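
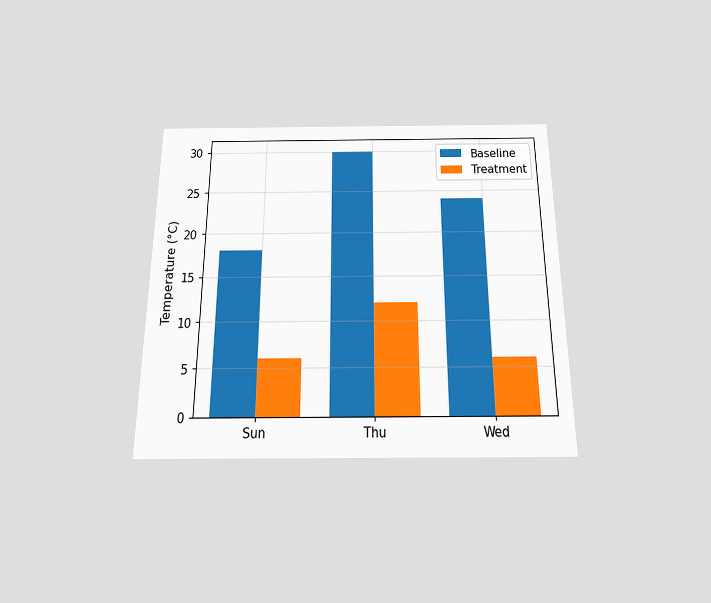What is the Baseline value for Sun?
The chart is viewed slightly from below. The Baseline bar at Sun reaches 18°C on the y-axis.

18°C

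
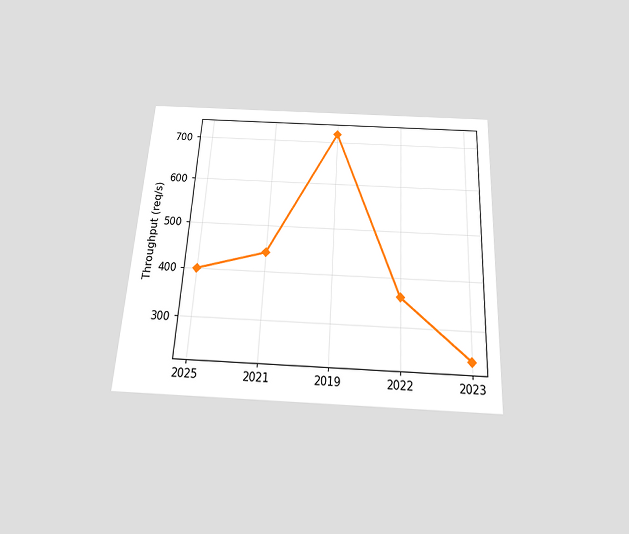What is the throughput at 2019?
The chart is tilted about 3° clockwise and viewed slightly from below. At 2019, the line is at 720req/s.

720req/s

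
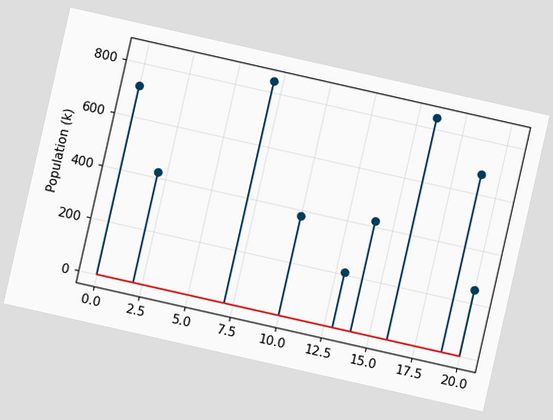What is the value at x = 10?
378k

The chart is tilted about 13° clockwise. The stem at x=10 reaches 378k.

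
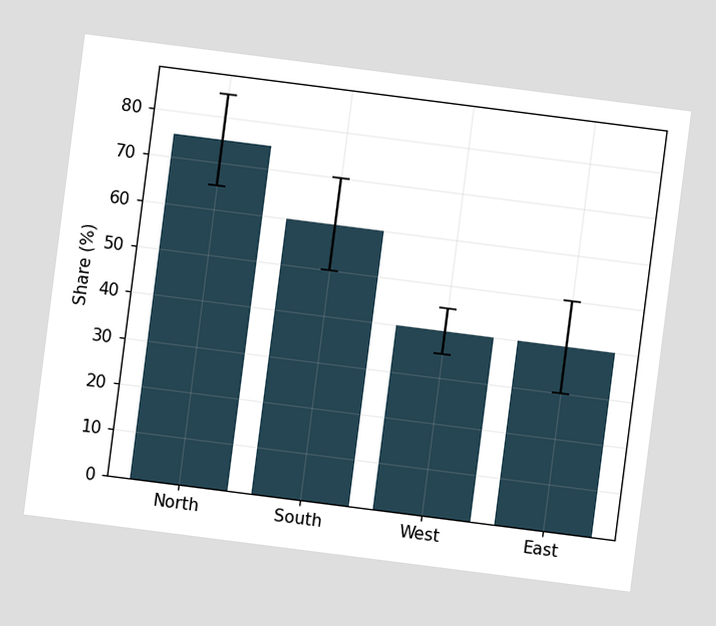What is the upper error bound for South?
70%

The chart is tilted about 7° clockwise. The South bar's upper whisker reaches 70%.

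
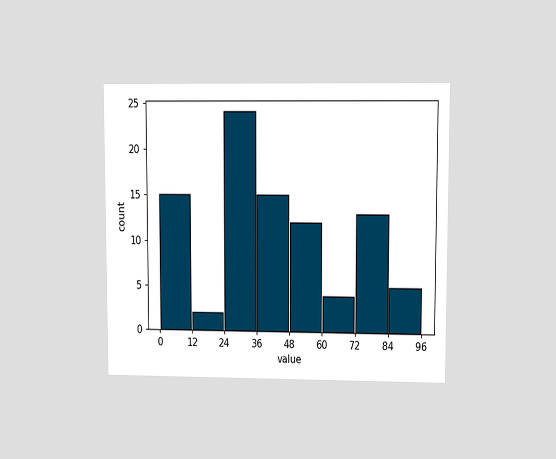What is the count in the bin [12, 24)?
2

The chart is viewed at a slight angle. The [12, 24) bin has height 2.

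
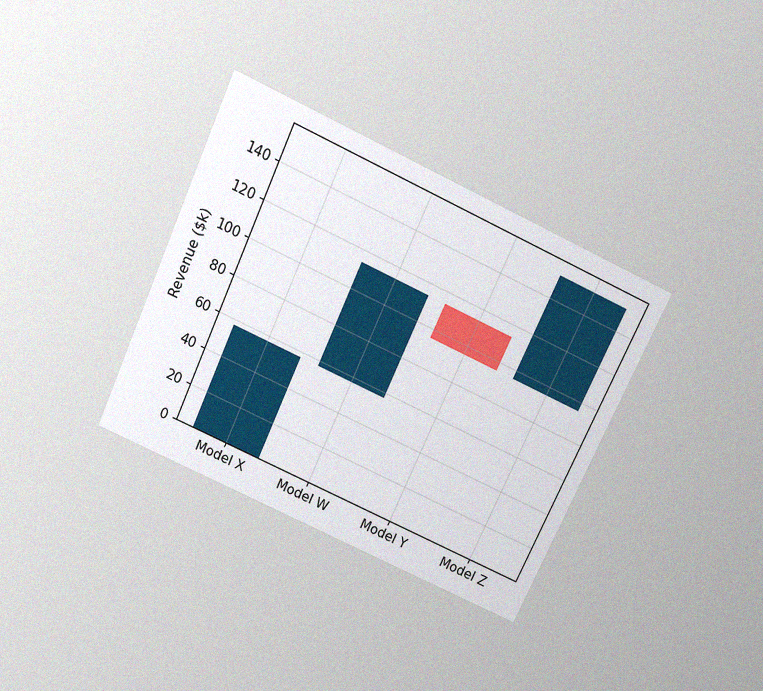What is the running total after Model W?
$114k

The chart is tilted about 25° clockwise and viewed slightly from above, with some photo noise. After Model W the running total reaches $114k.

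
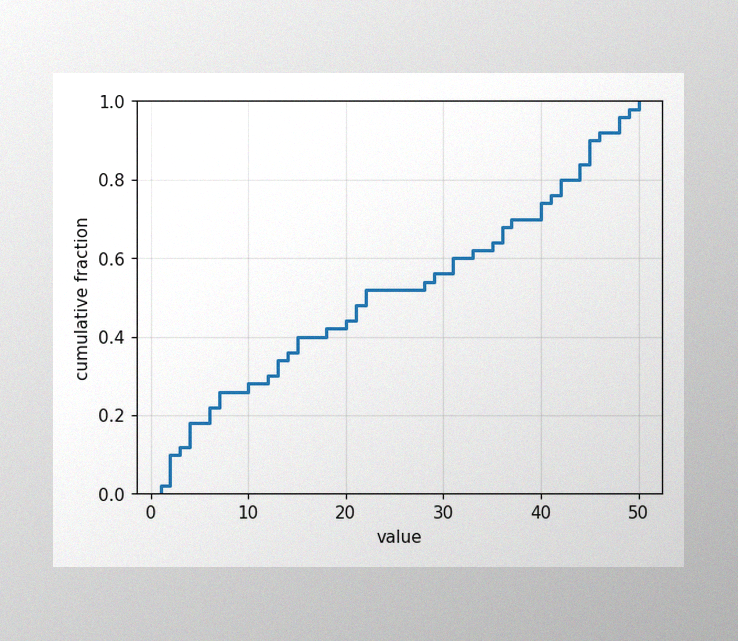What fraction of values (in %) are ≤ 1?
The image has some photo noise and uneven lighting. At x=1 the ECDF step is at 2%.

2%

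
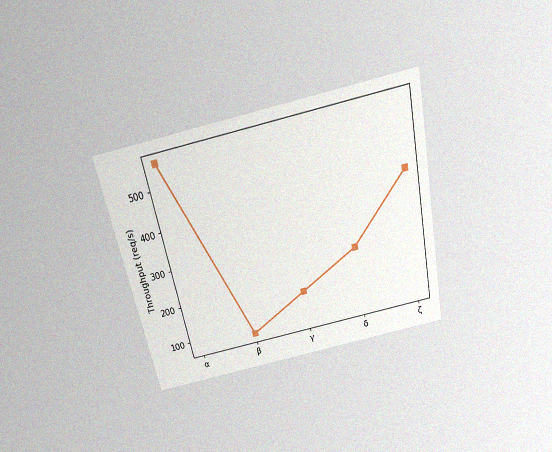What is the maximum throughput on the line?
560req/s

The chart is tilted about 12° counter-clockwise and viewed slightly from above, with some photo noise. The highest point is at α, and reading across to the y-axis gives 560req/s.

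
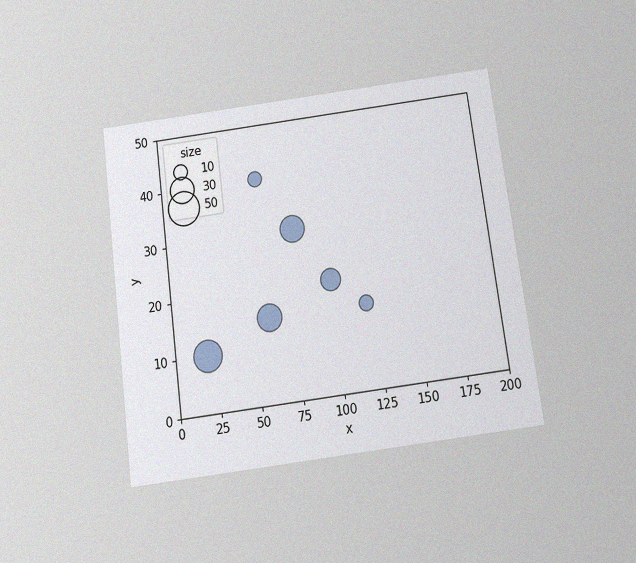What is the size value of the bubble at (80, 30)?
30

The chart is tilted about 8° counter-clockwise and viewed slightly from below, with some photo noise. Matching the bubble at (80, 30) against the size legend gives 30.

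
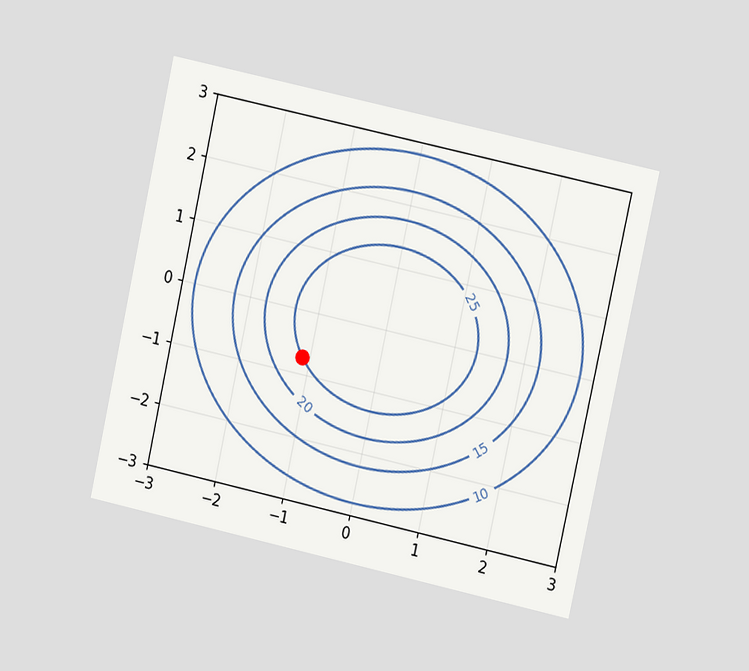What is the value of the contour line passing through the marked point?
25

The chart is tilted about 12° clockwise and viewed at a slight angle. The marked point sits on the contour labelled 25.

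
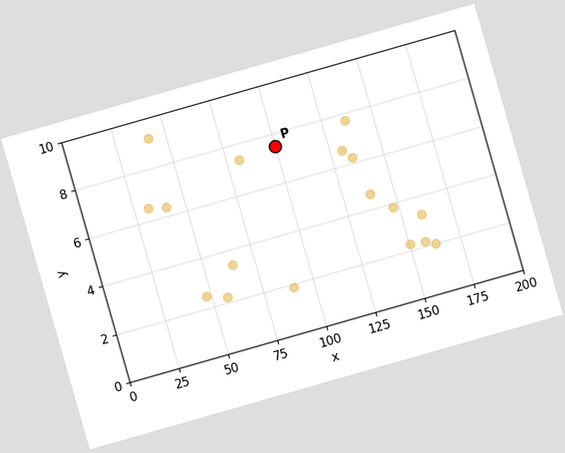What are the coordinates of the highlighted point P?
The chart is tilted about 16° counter-clockwise. Following the gridlines from P to each axis, P sits at (100, 7.5).

(100, 7.5)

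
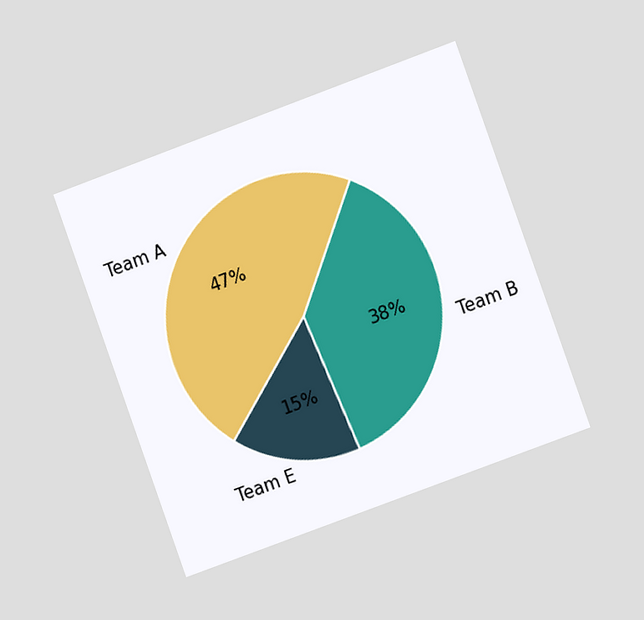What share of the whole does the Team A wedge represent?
The chart is tilted about 20° counter-clockwise and viewed at a slight angle. The Team A slice takes up 47% of the pie.

47%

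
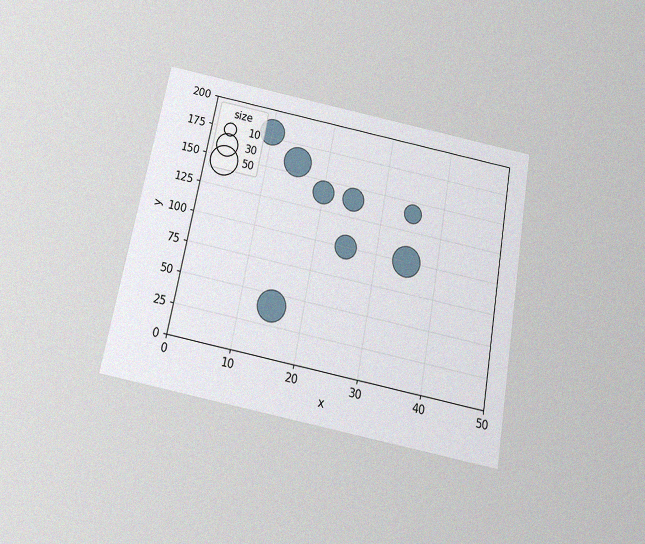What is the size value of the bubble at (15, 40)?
50

The chart is tilted about 10° clockwise and viewed slightly from below, with some photo noise. Matching the bubble at (15, 40) against the size legend gives 50.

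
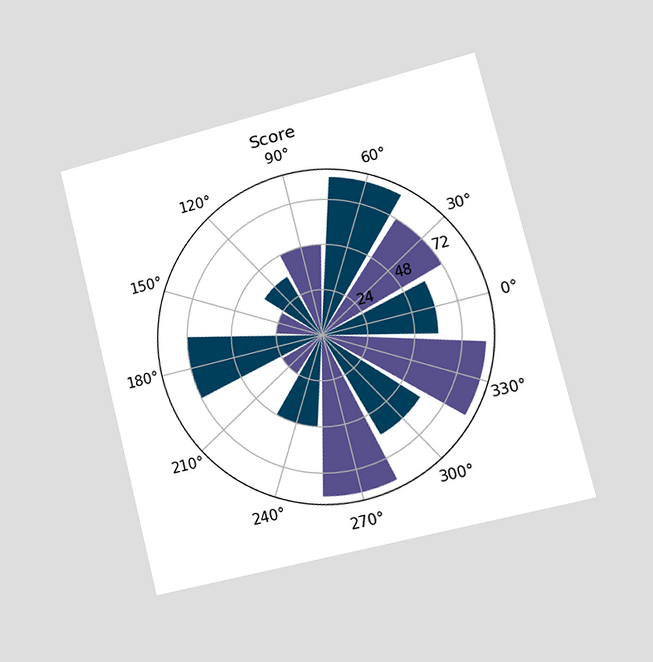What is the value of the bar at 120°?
36

The chart is tilted about 14° counter-clockwise and viewed slightly from the right. The bar at 120° reaches 36 on the radial axis.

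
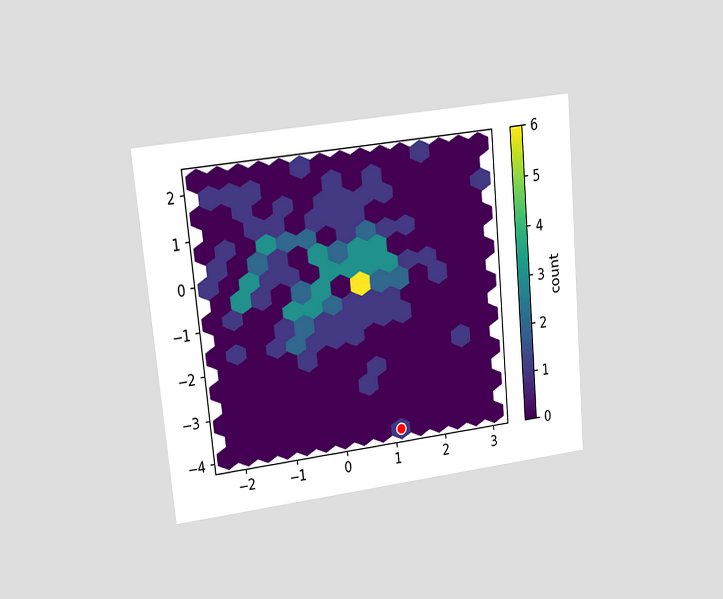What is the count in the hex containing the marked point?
1

The chart is tilted about 6° counter-clockwise and viewed at a slight angle. The marked hex reads 1 on the colorbar.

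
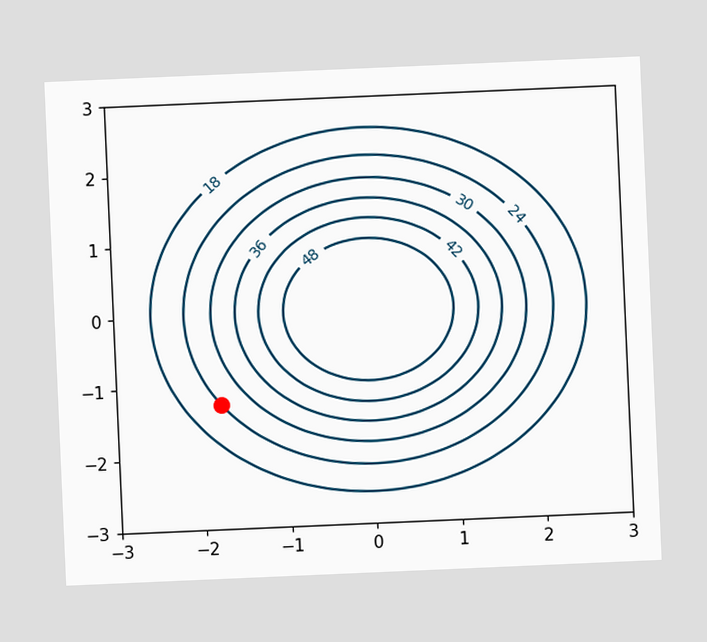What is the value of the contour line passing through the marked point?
The chart is tilted about 2° counter-clockwise. The marked point sits on the contour labelled 24.

24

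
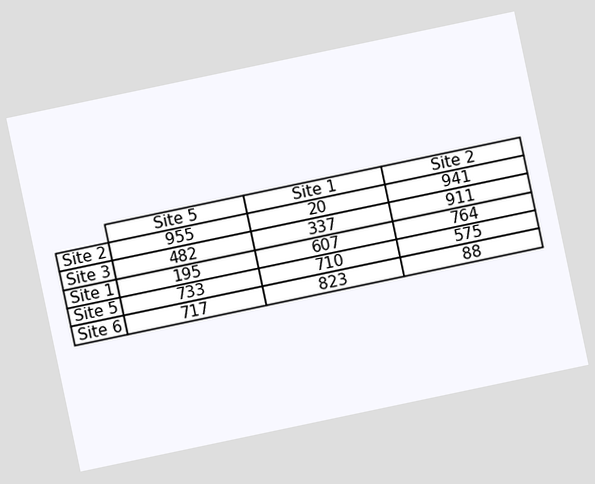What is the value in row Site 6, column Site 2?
88

The chart is tilted about 12° counter-clockwise. The (Site 6, Site 2) cell reads 88.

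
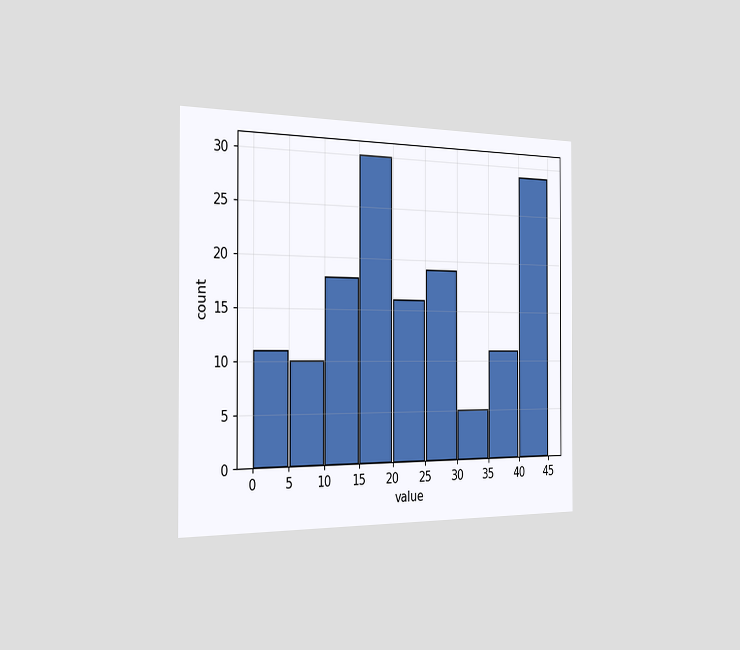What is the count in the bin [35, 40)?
11

The chart is viewed slightly from the left. The [35, 40) bin has height 11.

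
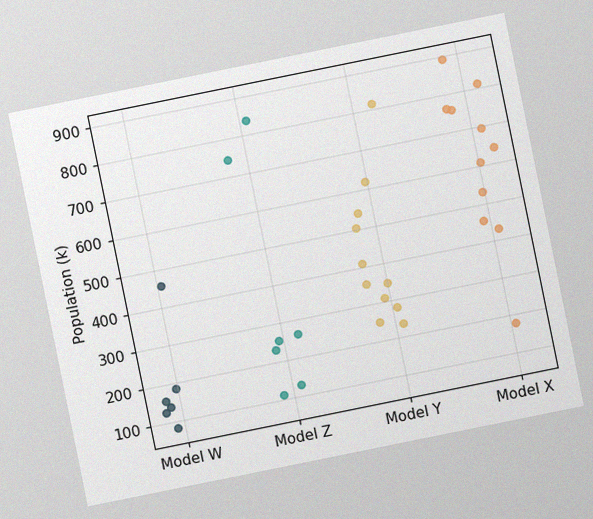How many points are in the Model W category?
The chart is tilted about 11° counter-clockwise, with some photo noise. Counting the markers in the Model W column gives 6.

6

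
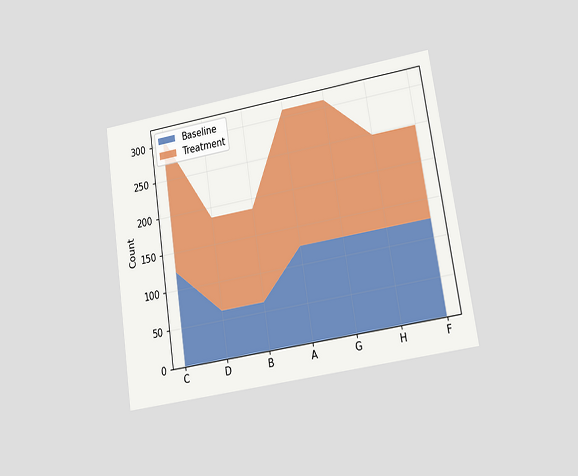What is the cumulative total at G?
310

The chart is tilted about 9° counter-clockwise and viewed at a slight angle. The stacked total at G reaches 310.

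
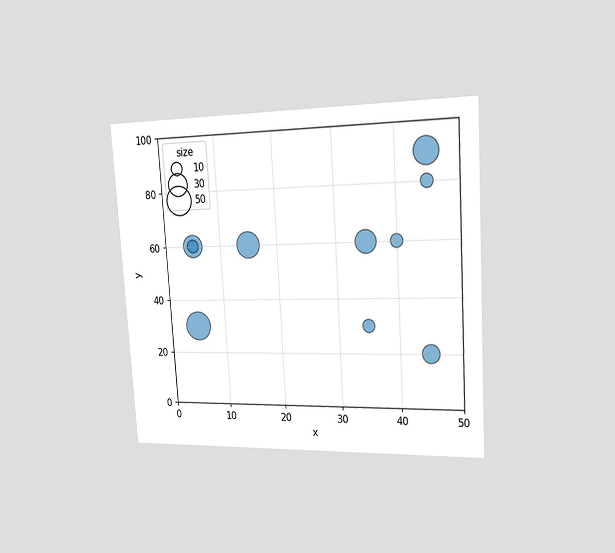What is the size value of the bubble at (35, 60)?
30

The chart is tilted about 4° counter-clockwise and viewed slightly from the right. Matching the bubble at (35, 60) against the size legend gives 30.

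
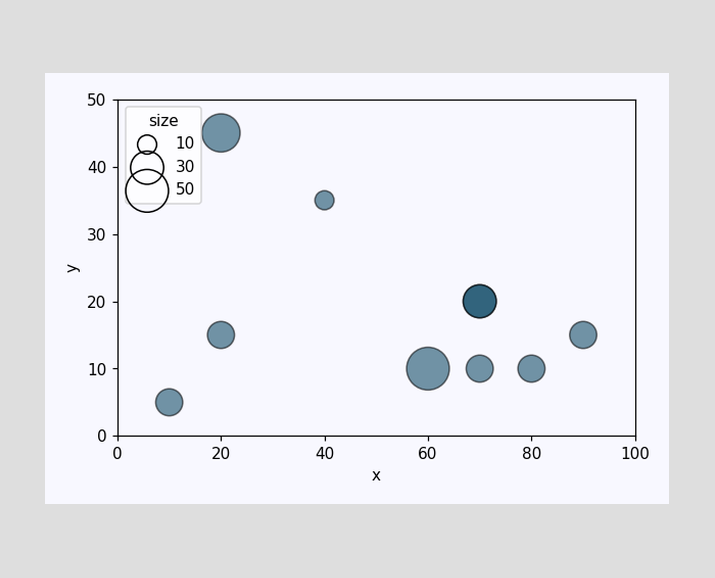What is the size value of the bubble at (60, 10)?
50

Matching the bubble at (60, 10) against the size legend gives 50.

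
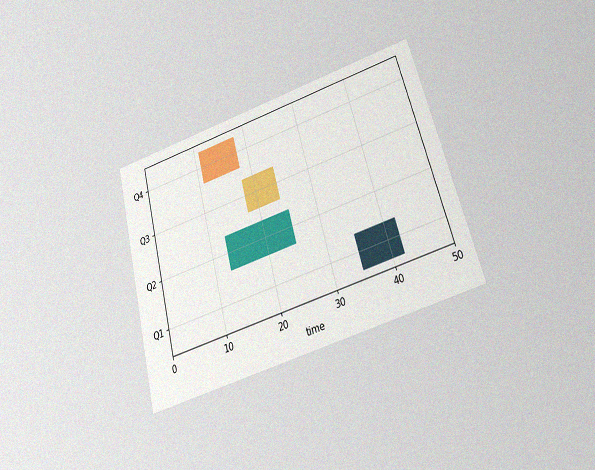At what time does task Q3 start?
18

The chart is tilted about 16° counter-clockwise and viewed at a slight angle, with some photo noise. The Q3 bar begins at t=18.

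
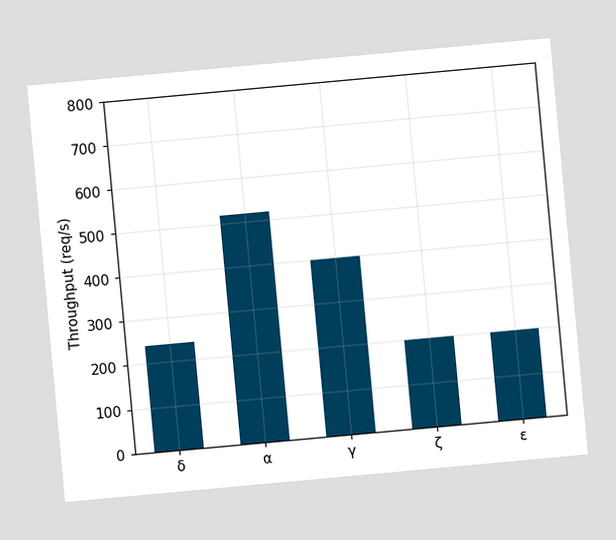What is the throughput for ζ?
200req/s

The chart is tilted about 5° counter-clockwise. Reading along the chart's y-axis, the ζ bar reaches 200req/s.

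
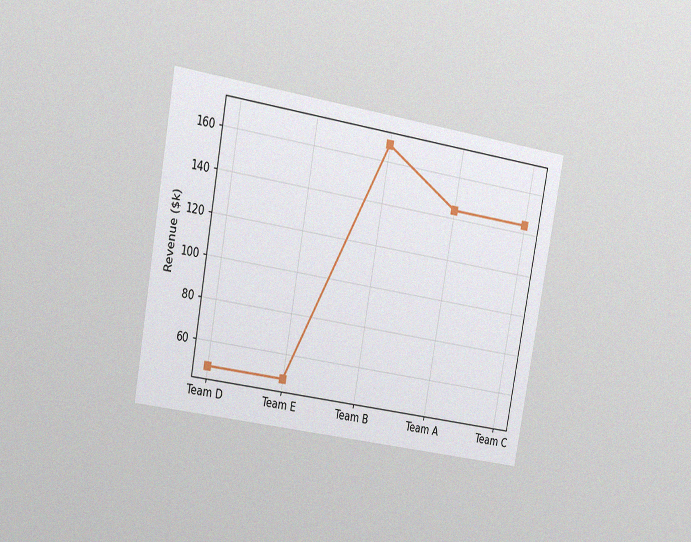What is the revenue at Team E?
The chart is tilted about 10° clockwise and viewed slightly from the left, with some photo noise. At Team E, the line is at $48k.

$48k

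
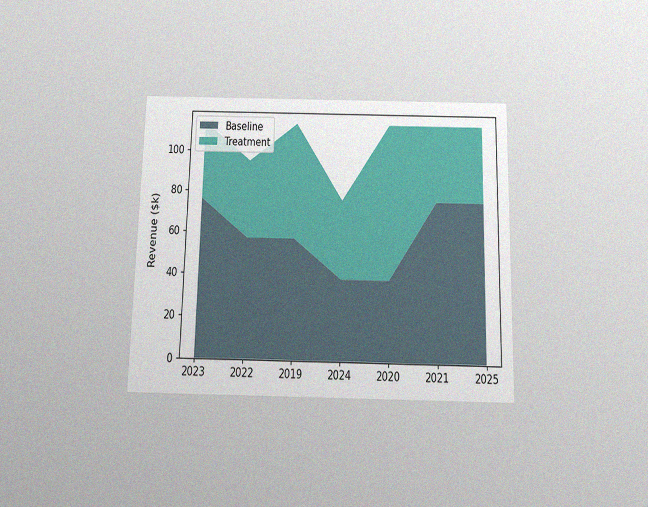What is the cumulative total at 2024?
The chart is viewed slightly from below, with some photo noise. The stacked total at 2024 reaches $76k.

$76k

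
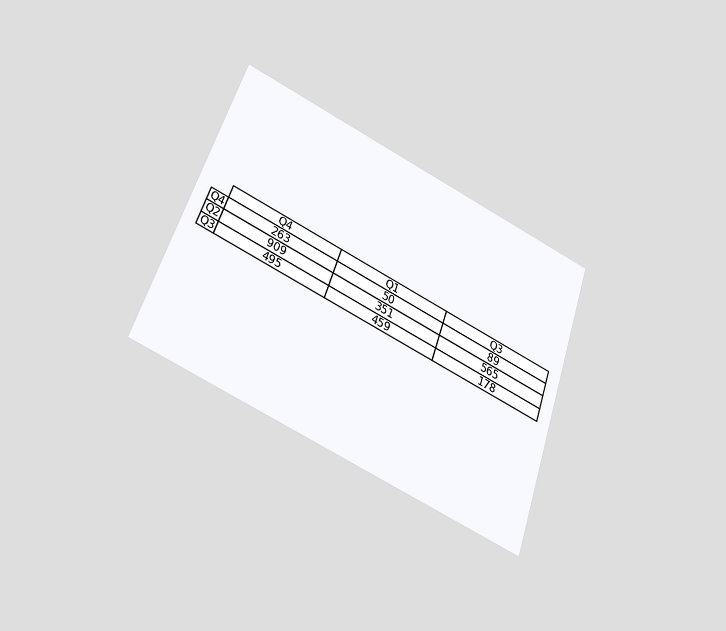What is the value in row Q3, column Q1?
The chart is tilted about 19° clockwise and viewed slightly from below. The (Q3, Q1) cell reads 459.

459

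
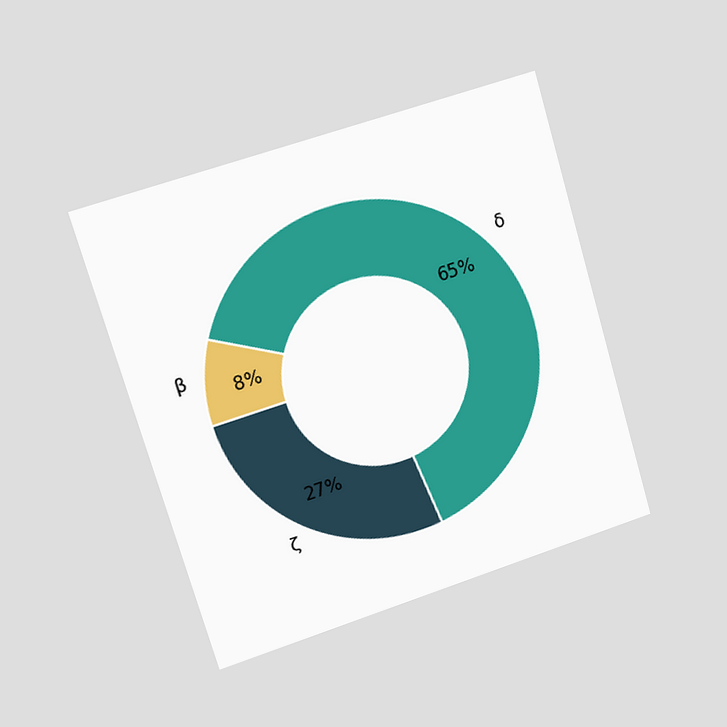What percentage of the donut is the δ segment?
The chart is tilted about 16° counter-clockwise and viewed slightly from the left. The δ segment takes up 65% of the ring.

65%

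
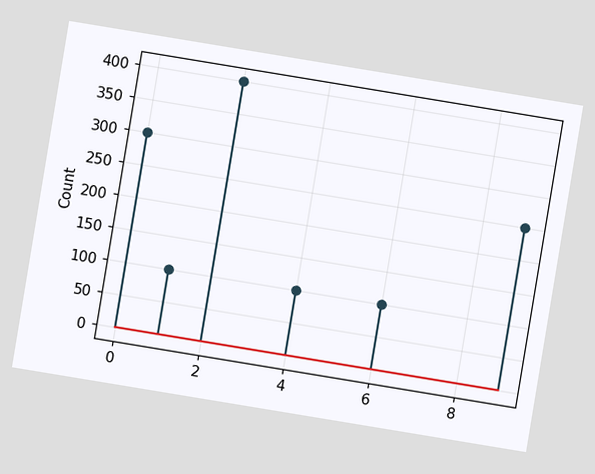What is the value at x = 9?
250

The chart is tilted about 9° clockwise. The stem at x=9 reaches 250.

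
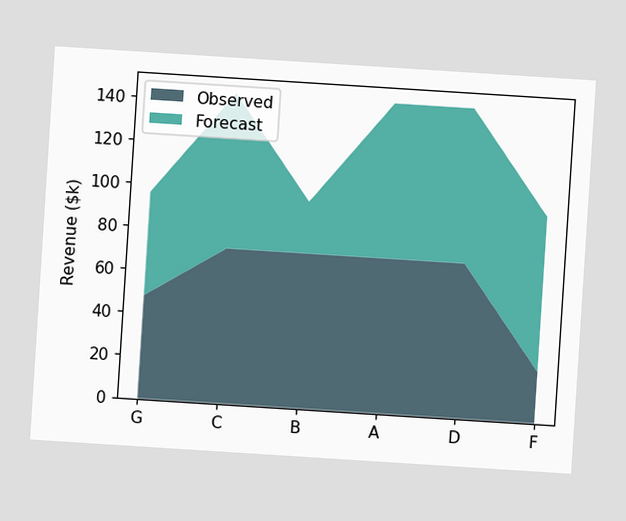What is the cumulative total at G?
$96k

The chart is tilted about 4° clockwise. The stacked total at G reaches $96k.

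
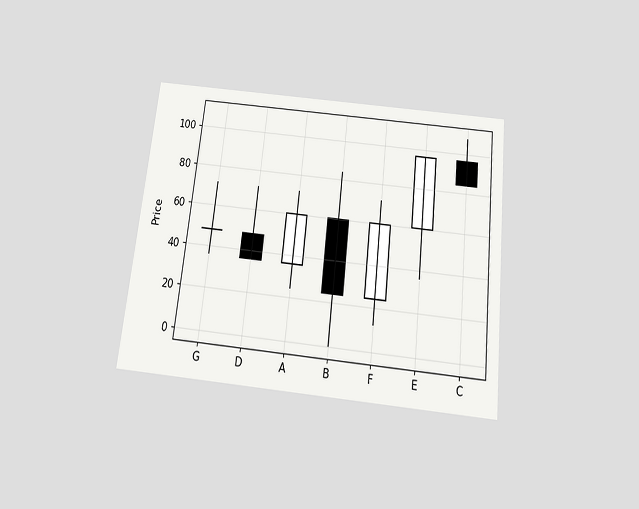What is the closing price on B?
24

The chart is tilted about 6° clockwise and viewed slightly from below. The B candle closes at 24.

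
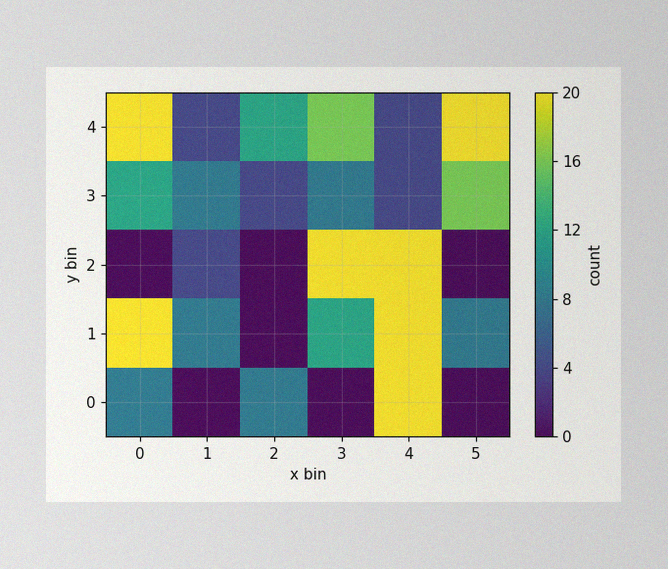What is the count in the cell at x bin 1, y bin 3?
8

The image has some photo noise and uneven lighting. Matching the cell (1, 3) against the colorbar gives 8.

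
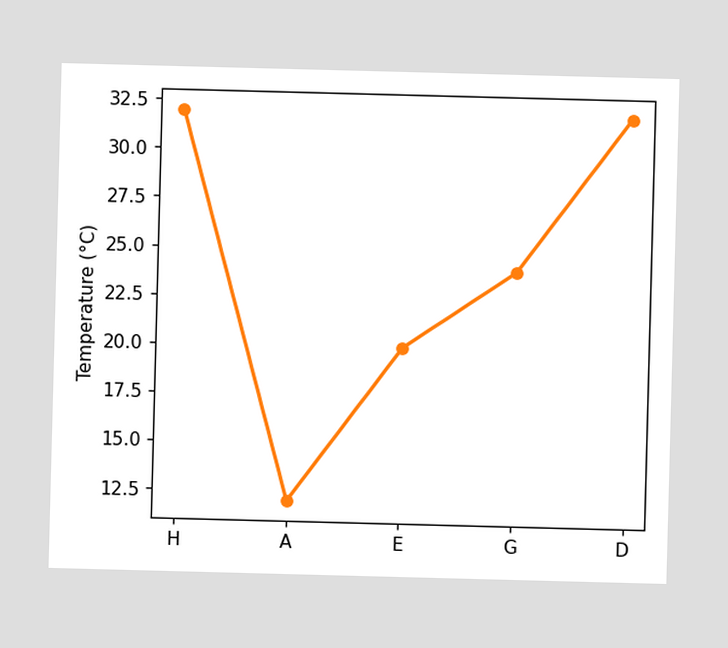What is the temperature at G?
24°C

At G, the line is at 24°C.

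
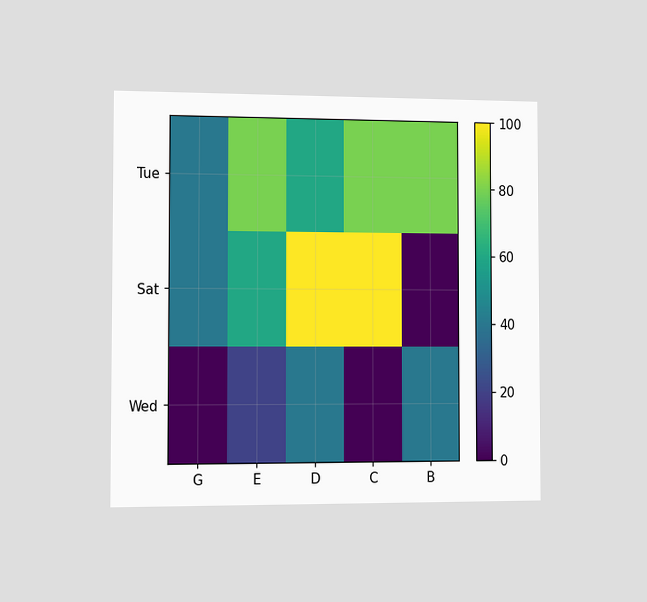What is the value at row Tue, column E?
80

The chart is viewed slightly from the left. Matching cell (Tue, E) against the colorbar gives 80.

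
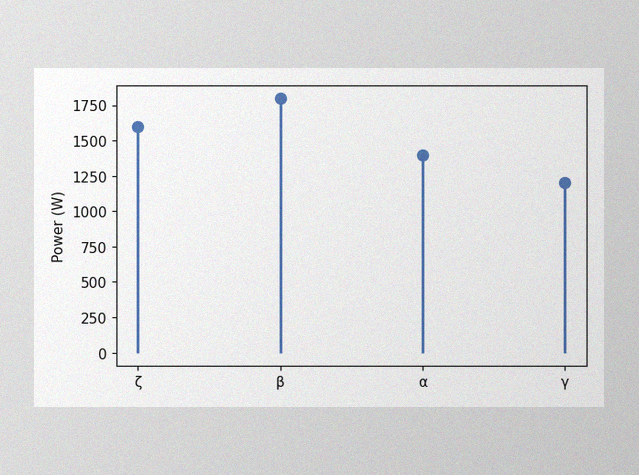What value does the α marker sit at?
1400W

The image has some photo noise and uneven lighting. The α marker sits at 1400W.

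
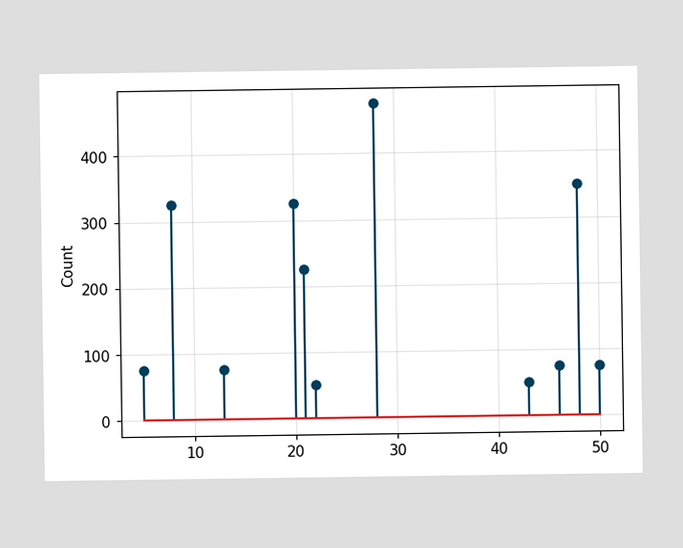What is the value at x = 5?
75

The stem at x=5 reaches 75.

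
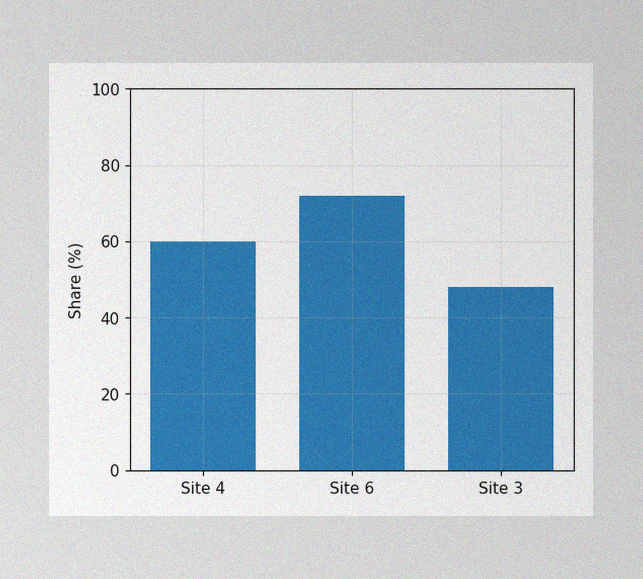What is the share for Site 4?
60%

The image has some photo noise and uneven lighting. Reading along the chart's y-axis, the Site 4 bar reaches 60%.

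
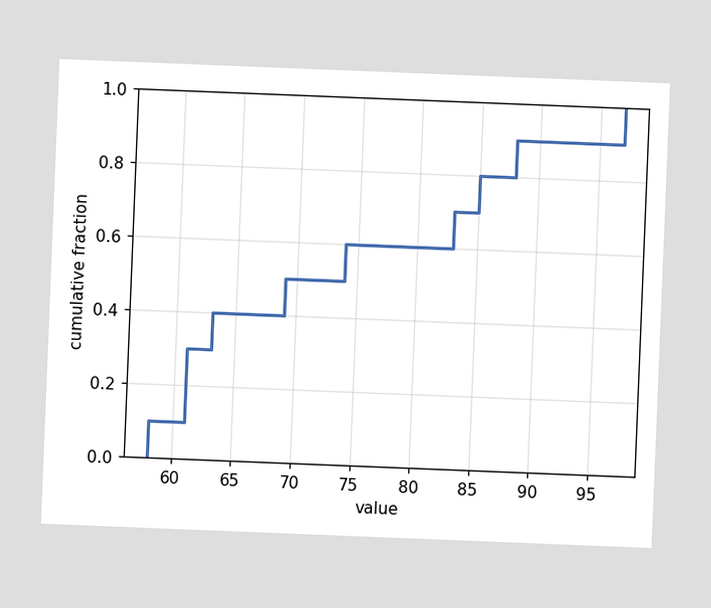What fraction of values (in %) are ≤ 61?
The chart is tilted about 2° clockwise. At x=61 the ECDF step is at 30%.

30%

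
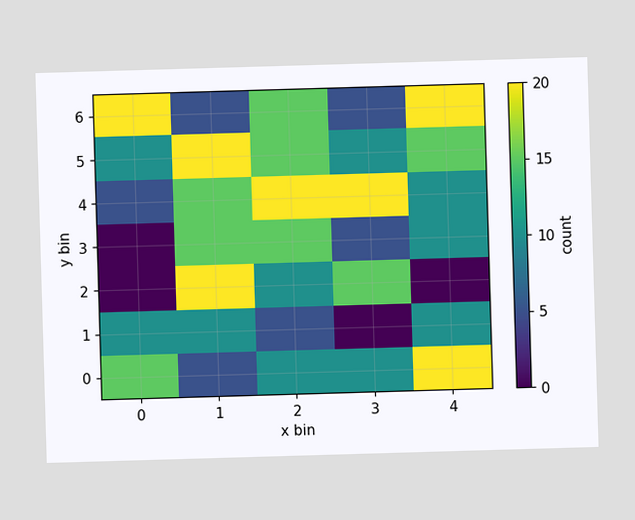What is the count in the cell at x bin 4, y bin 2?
0

Matching the cell (4, 2) against the colorbar gives 0.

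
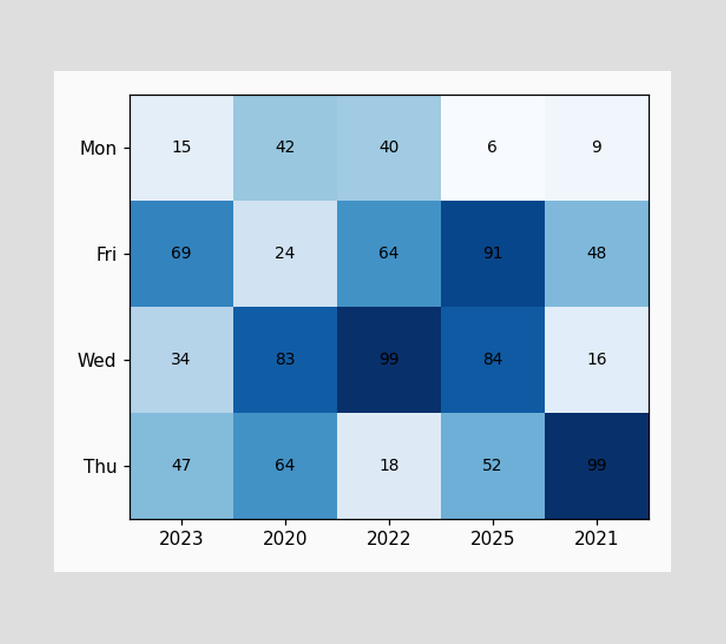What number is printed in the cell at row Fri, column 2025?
91

The (Fri, 2025) cell reads 91.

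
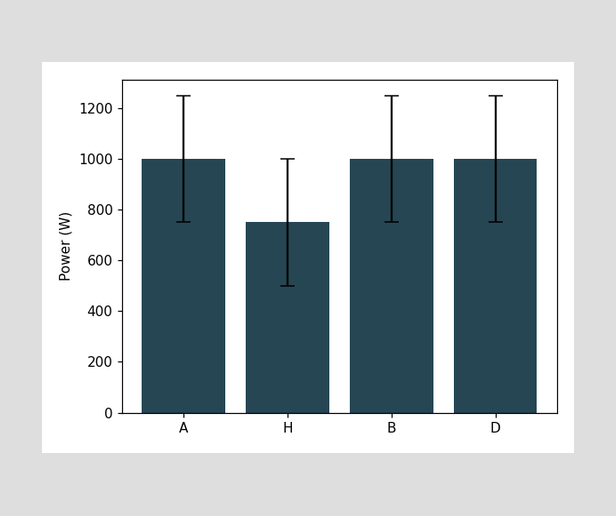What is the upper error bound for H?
The H bar's upper whisker reaches 1000W.

1000W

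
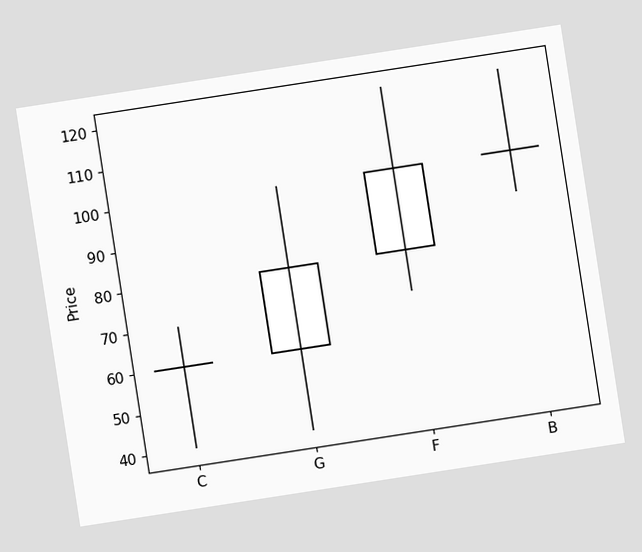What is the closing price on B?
100

The chart is tilted about 9° counter-clockwise. The B candle closes at 100.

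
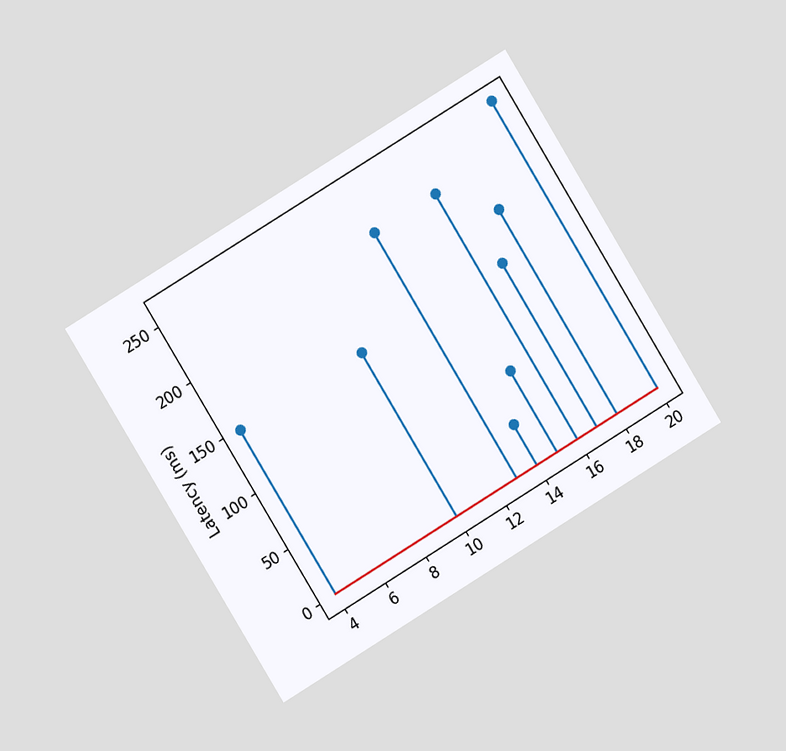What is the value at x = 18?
The chart is tilted about 31° counter-clockwise and viewed at a slight angle. The stem at x=18 reaches 185ms.

185ms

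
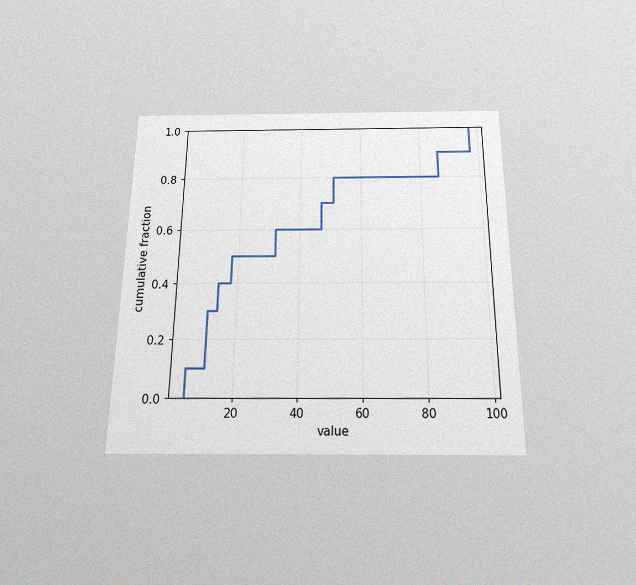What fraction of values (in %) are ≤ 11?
30%

The chart is viewed slightly from below, with some photo noise. At x=11 the ECDF step is at 30%.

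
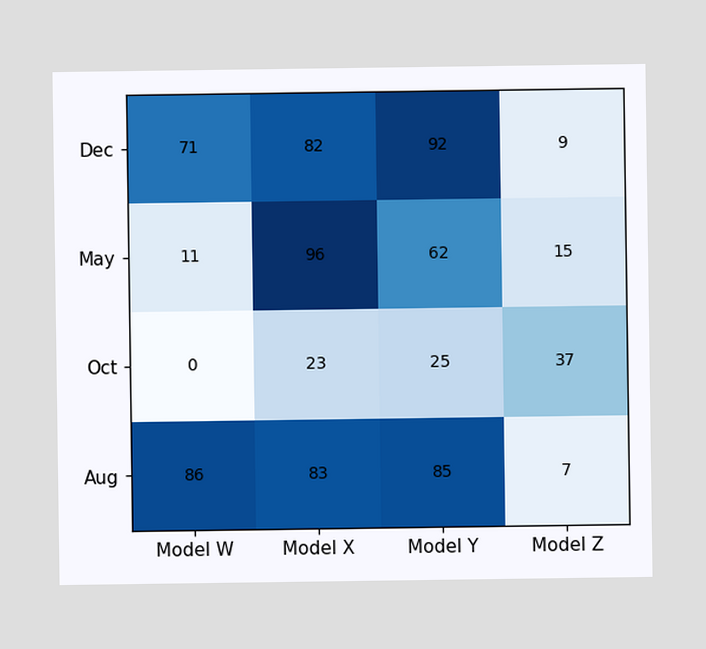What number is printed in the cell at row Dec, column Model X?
82

The (Dec, Model X) cell reads 82.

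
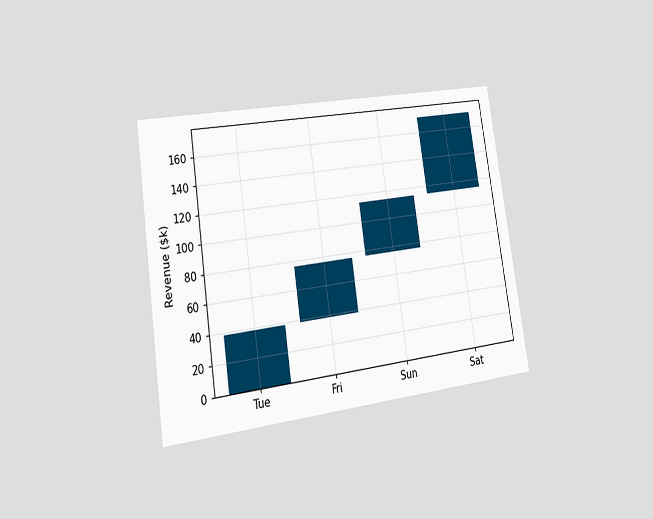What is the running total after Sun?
$114k

The chart is tilted about 8° counter-clockwise and viewed at a slight angle. After Sun the running total reaches $114k.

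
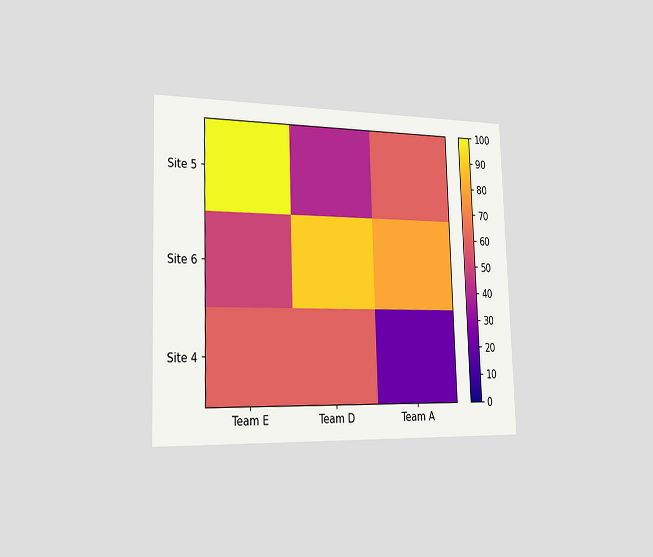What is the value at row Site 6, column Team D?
The chart is viewed slightly from the left. Matching cell (Site 6, Team D) against the colorbar gives 90.

90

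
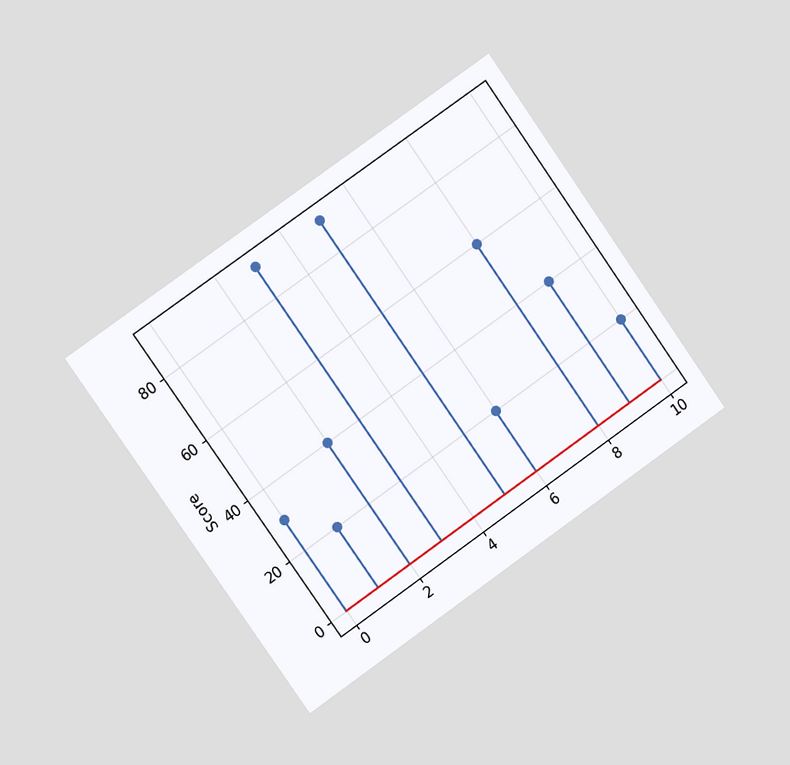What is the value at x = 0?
The chart is tilted about 35° counter-clockwise and viewed slightly from the left. The stem at x=0 reaches 30.

30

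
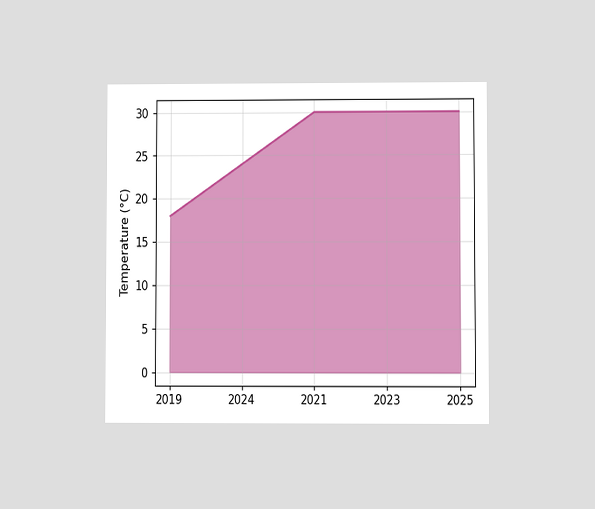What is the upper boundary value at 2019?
18°C

The chart is viewed at a slight angle. At 2019 the upper boundary is at 18°C.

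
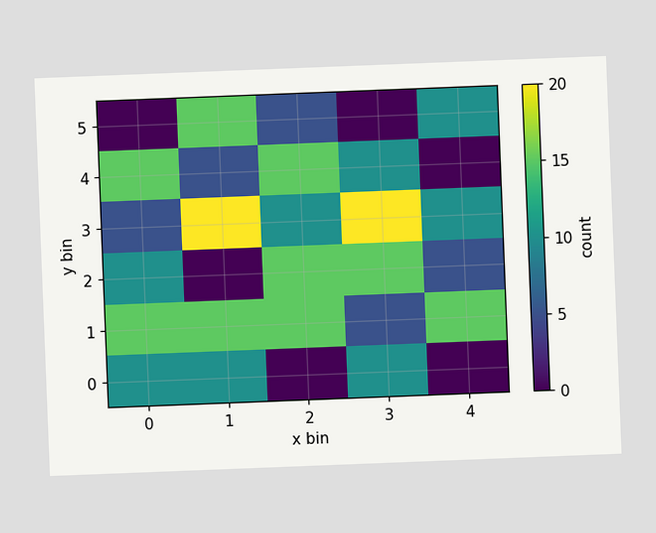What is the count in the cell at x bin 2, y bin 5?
The chart is tilted about 2° counter-clockwise. Matching the cell (2, 5) against the colorbar gives 5.

5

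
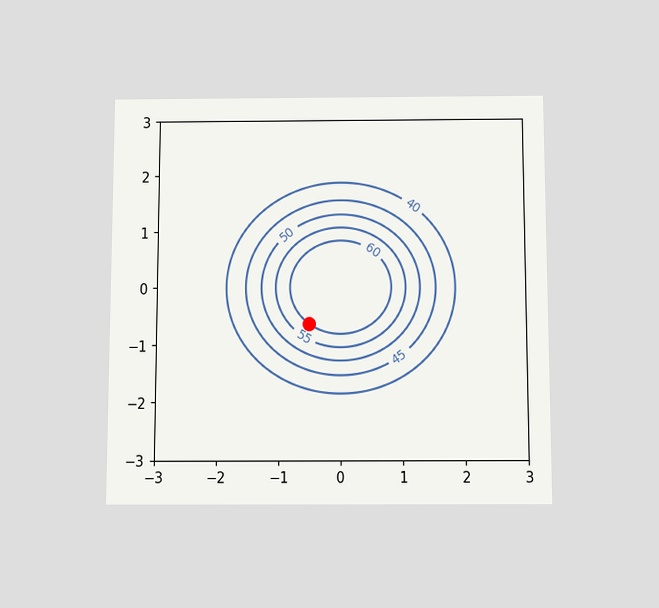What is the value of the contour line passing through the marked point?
The chart is viewed slightly from below. The marked point sits on the contour labelled 60.

60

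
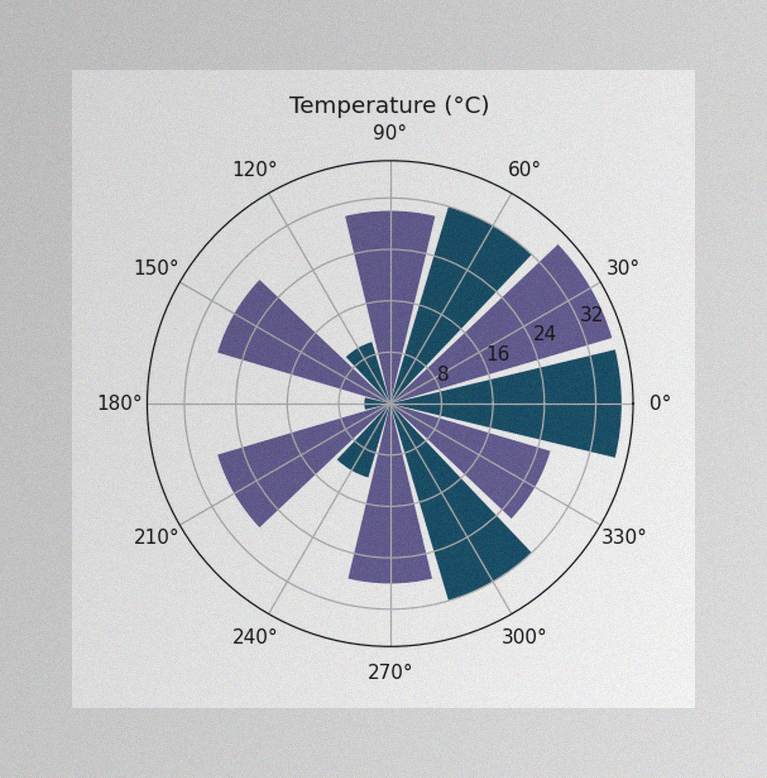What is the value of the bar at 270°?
The image has some photo noise and uneven lighting. The bar at 270° reaches 28°C on the radial axis.

28°C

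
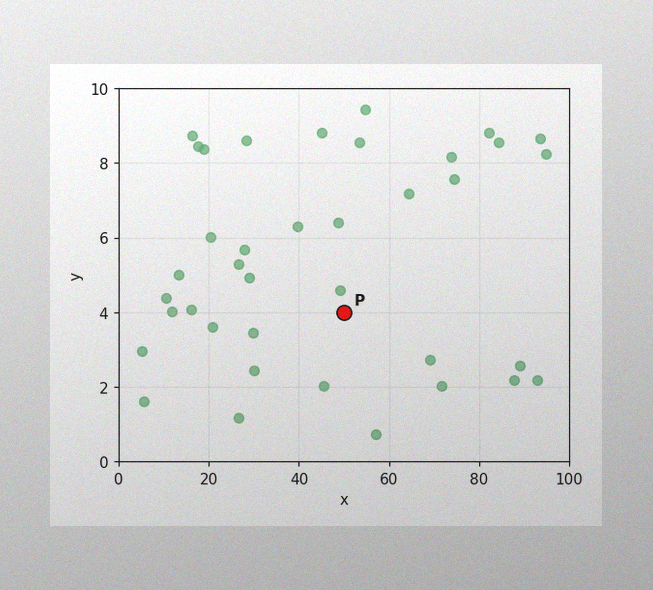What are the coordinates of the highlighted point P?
The image has some photo noise and uneven lighting. Following the gridlines from P to each axis, P sits at (50, 4).

(50, 4)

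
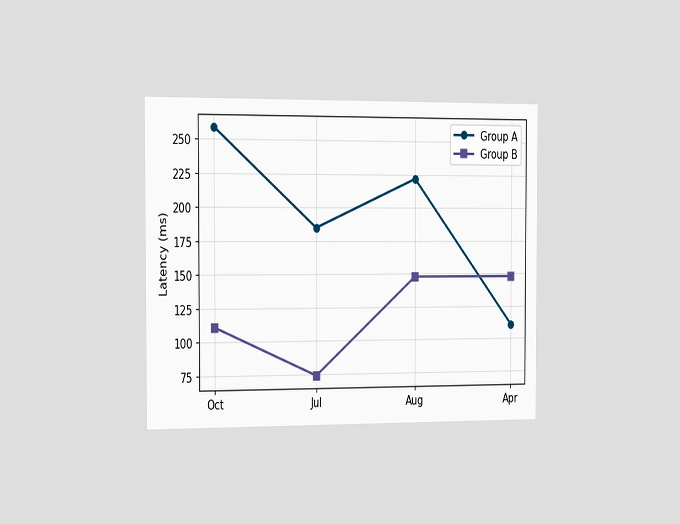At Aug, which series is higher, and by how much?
Group A, by 74ms

The chart is viewed slightly from the left. At Aug, Group A sits above the other line by 74ms.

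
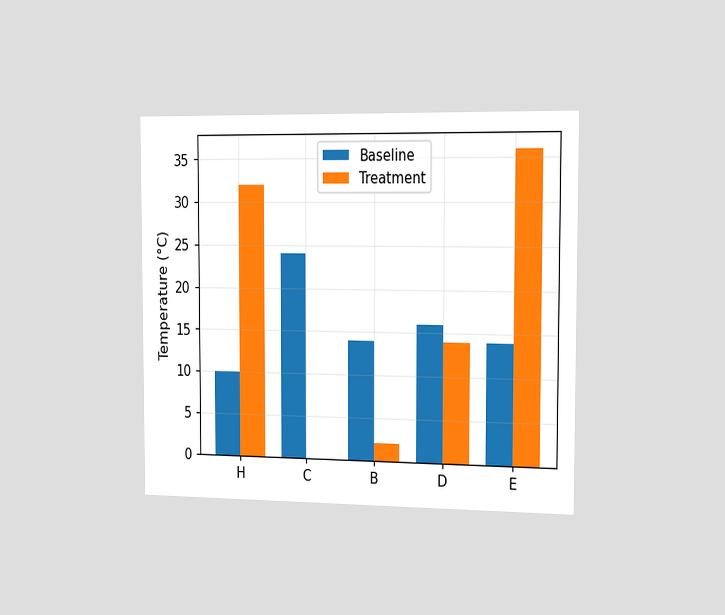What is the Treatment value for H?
The chart is viewed slightly from the right. The Treatment bar at H reaches 32°C on the y-axis.

32°C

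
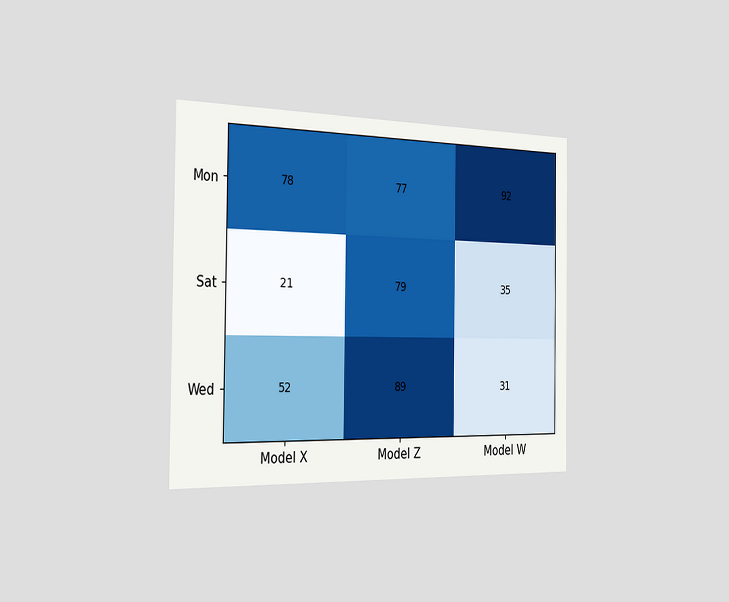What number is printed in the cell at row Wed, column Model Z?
89

The chart is viewed slightly from the left. The (Wed, Model Z) cell reads 89.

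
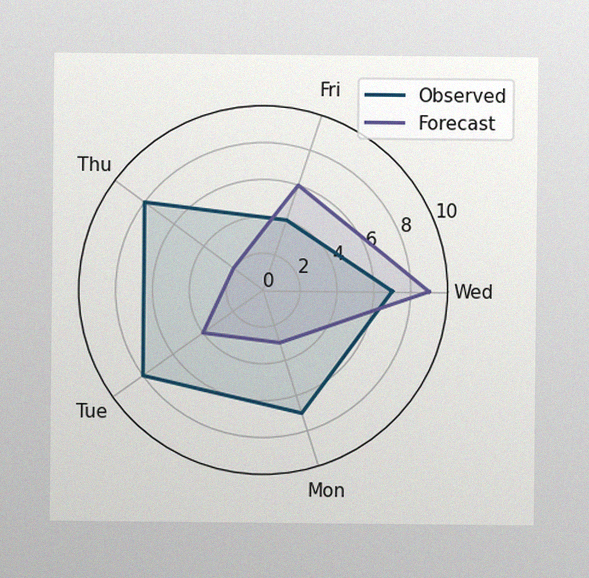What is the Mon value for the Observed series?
The image has some photo noise and uneven lighting. On the Mon axis, Observed reaches 7.

7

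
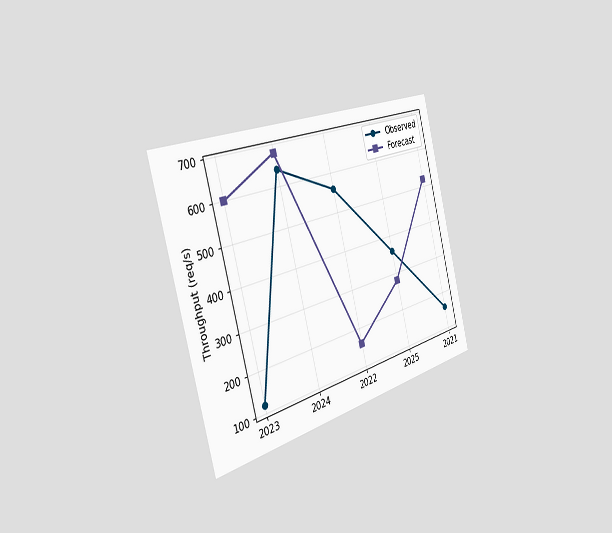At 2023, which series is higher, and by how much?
Forecast, by 480req/s

The chart is tilted about 15° counter-clockwise and viewed slightly from the left. At 2023, Forecast sits above the other line by 480req/s.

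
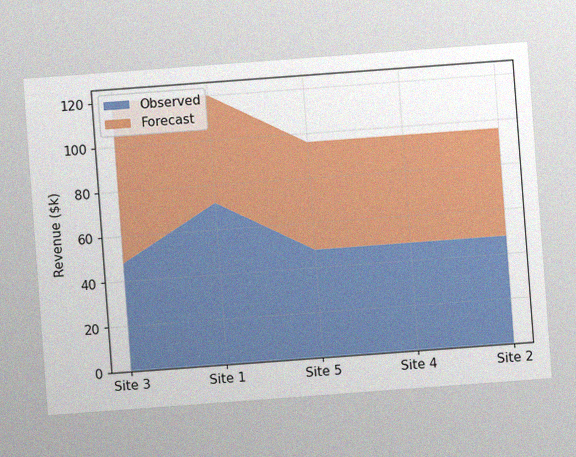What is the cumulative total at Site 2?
The chart is tilted about 4° counter-clockwise, with some photo noise. The stacked total at Site 2 reaches $96k.

$96k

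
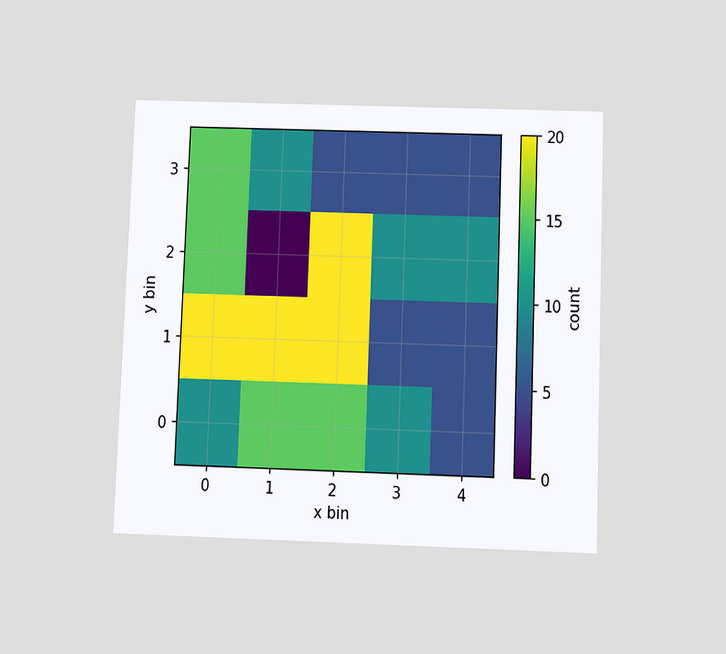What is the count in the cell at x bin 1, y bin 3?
10

The chart is tilted about 2° clockwise and viewed slightly from below. Matching the cell (1, 3) against the colorbar gives 10.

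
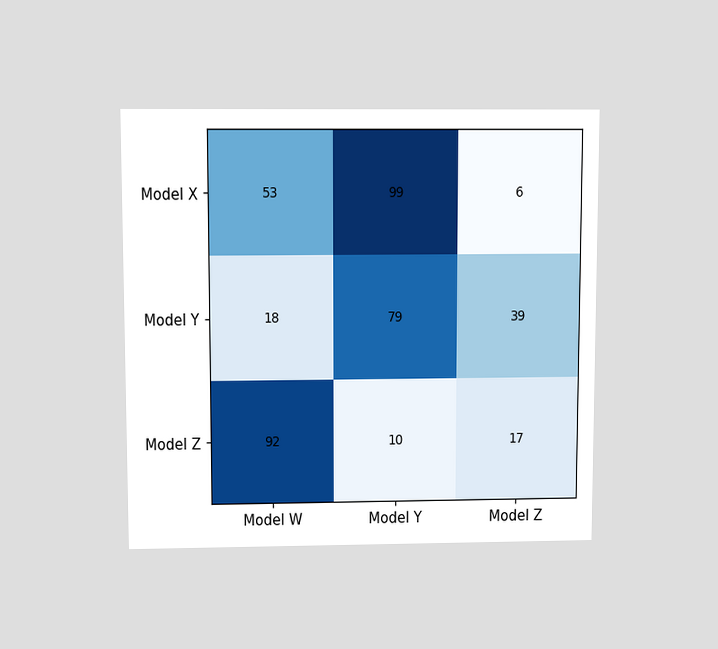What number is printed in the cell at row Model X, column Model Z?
The chart is viewed slightly from above. The (Model X, Model Z) cell reads 6.

6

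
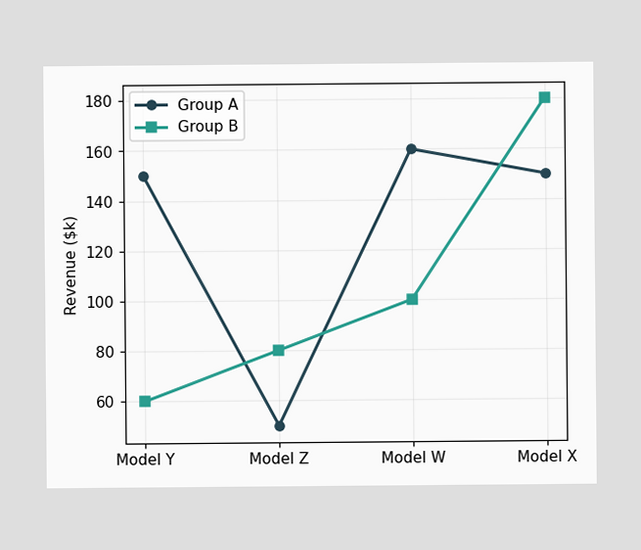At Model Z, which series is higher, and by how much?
At Model Z, Group B sits above the other line by $30k.

Group B, by $30k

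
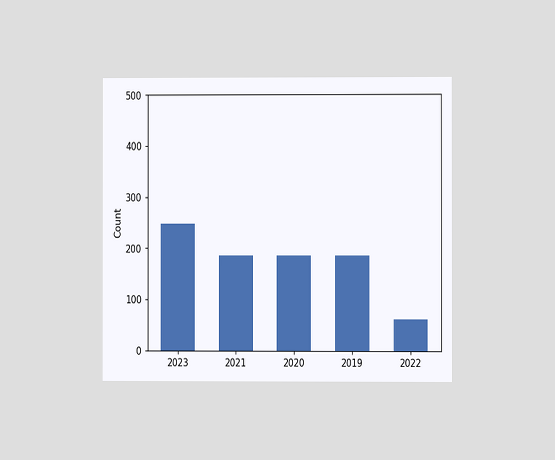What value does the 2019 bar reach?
186

The chart is viewed at a slight angle. Reading along the chart's y-axis, the 2019 bar reaches 186.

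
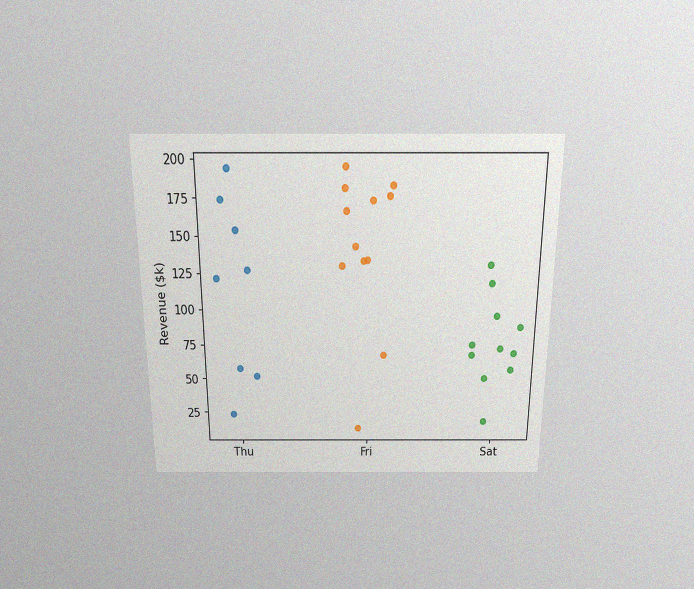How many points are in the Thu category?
8

The chart is viewed slightly from above, with some photo noise. Counting the markers in the Thu column gives 8.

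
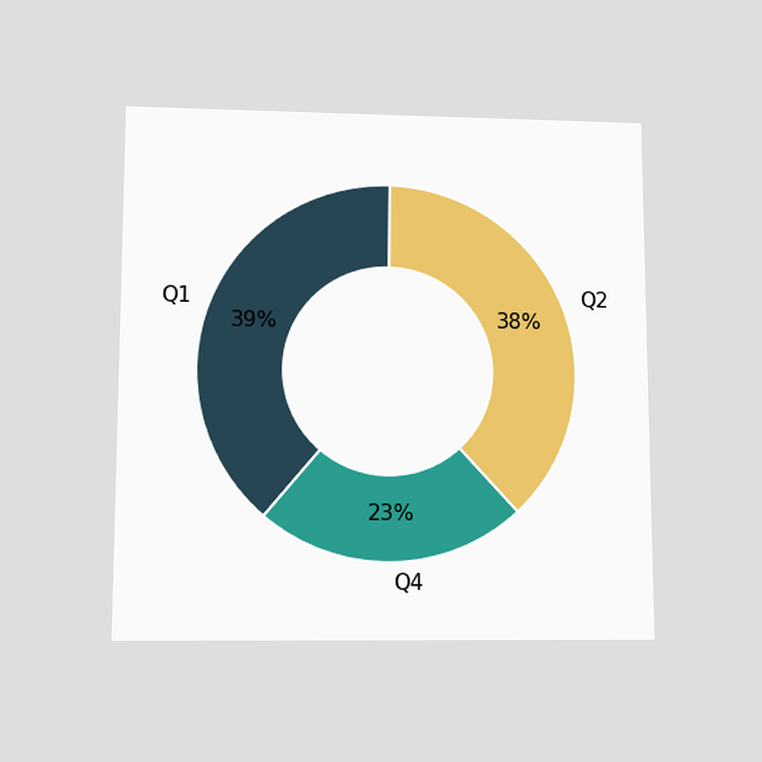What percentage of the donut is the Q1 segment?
The chart is viewed slightly from below. The Q1 segment takes up 39% of the ring.

39%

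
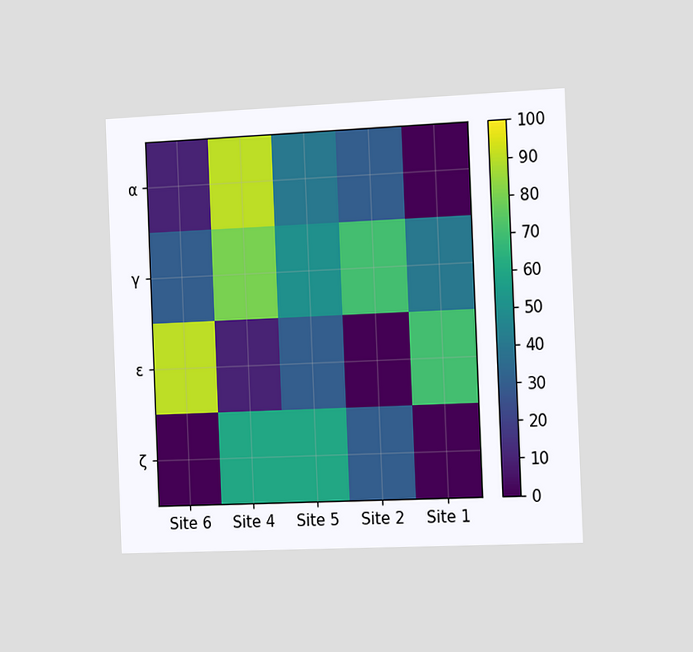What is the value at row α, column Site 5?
40

The chart is tilted about 2° counter-clockwise and viewed slightly from the right. Matching cell (α, Site 5) against the colorbar gives 40.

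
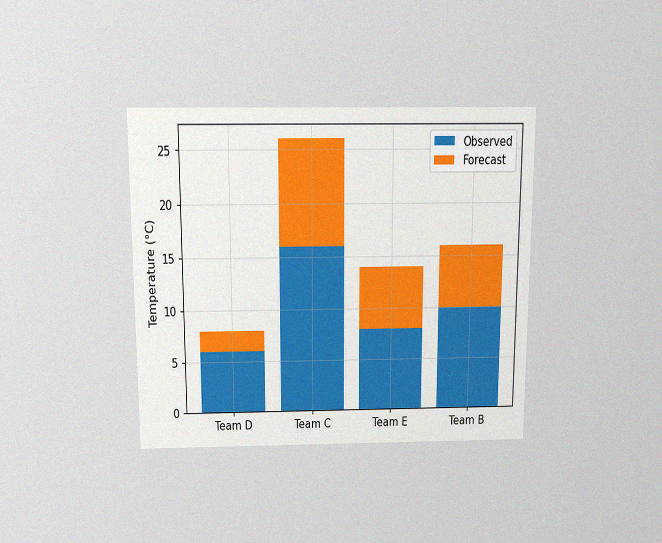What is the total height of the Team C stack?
26°C

The chart is viewed slightly from above, with some photo noise. The Team C stack's top reaches 26°C on the y-axis.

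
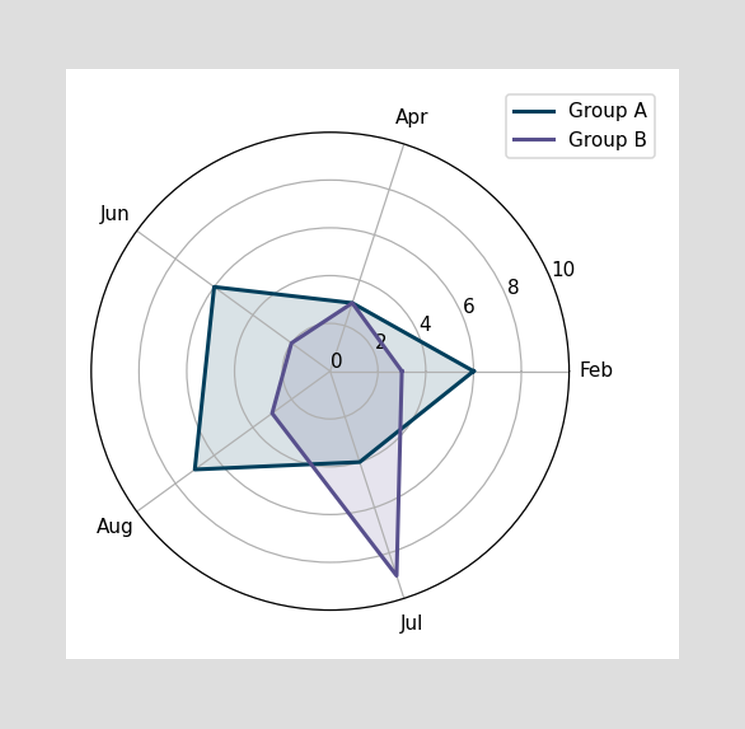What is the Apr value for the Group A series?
On the Apr axis, Group A reaches 3.

3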